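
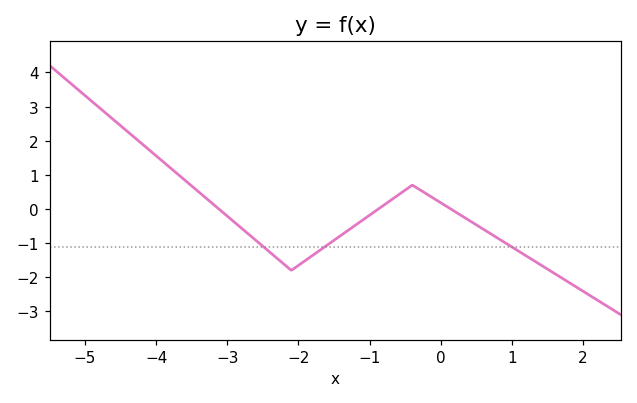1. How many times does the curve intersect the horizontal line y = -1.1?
3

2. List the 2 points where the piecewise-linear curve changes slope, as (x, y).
(-2.1, -1.8); (-0.4, 0.7)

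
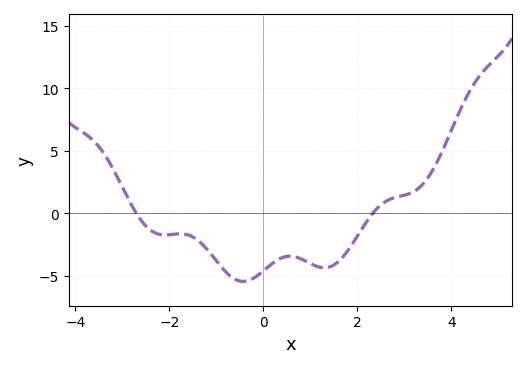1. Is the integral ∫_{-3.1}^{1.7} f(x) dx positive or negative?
negative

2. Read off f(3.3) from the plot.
1.99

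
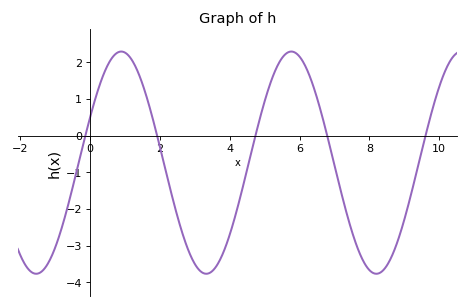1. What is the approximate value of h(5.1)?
1.2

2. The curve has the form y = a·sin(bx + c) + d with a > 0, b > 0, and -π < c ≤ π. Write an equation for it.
y = 3.03sin(1.3x + 0.42) - 0.74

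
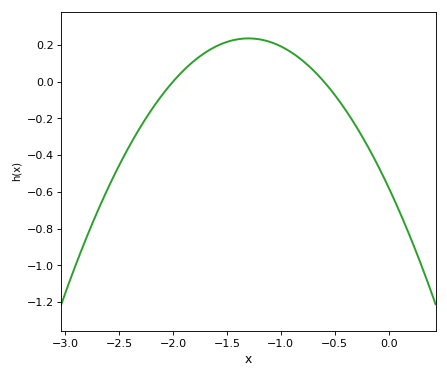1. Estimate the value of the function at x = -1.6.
0.2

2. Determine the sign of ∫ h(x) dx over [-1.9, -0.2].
positive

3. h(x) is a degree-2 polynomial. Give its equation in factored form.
y = -0.48(x + 2)(x + 0.6)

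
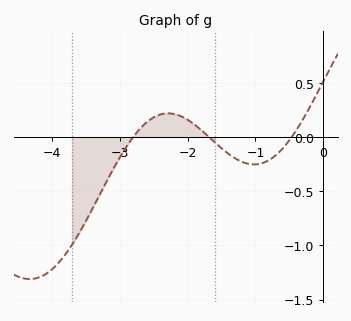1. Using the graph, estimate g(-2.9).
-0.088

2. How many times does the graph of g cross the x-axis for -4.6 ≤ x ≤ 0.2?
3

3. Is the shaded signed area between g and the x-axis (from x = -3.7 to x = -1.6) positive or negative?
negative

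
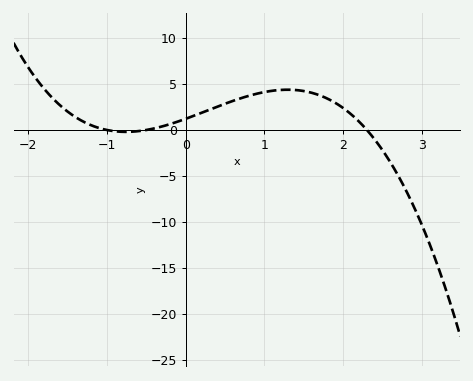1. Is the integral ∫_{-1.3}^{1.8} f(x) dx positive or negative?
positive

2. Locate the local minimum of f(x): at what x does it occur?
-0.8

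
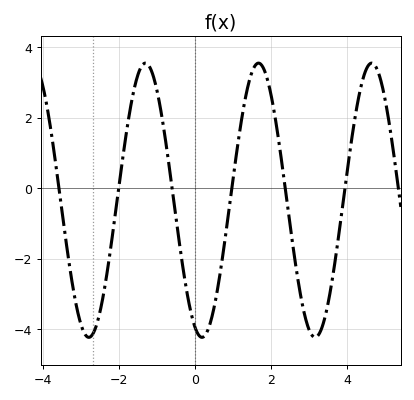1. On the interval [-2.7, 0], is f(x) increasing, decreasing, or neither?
neither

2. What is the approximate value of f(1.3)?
2.4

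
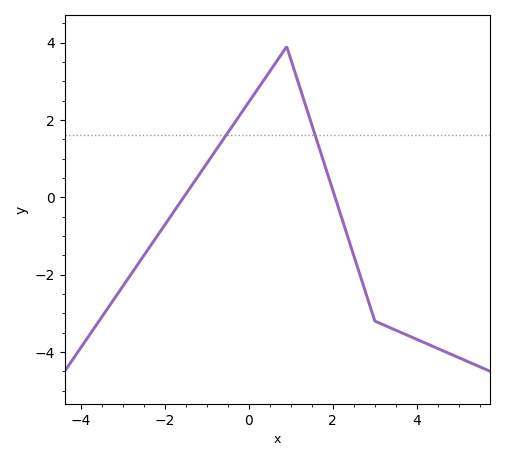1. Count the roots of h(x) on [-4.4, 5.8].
2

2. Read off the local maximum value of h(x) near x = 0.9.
3.9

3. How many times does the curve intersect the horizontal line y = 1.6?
2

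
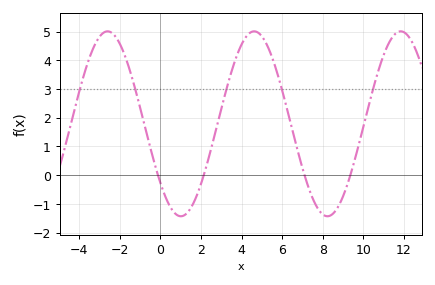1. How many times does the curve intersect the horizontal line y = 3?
5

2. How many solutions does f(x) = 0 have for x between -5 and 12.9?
4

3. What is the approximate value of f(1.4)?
-1.25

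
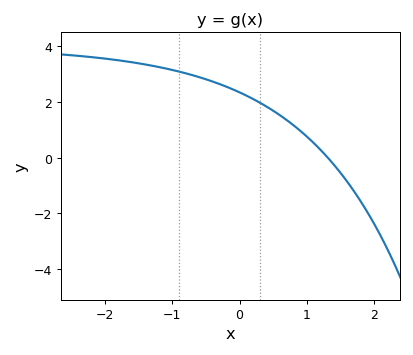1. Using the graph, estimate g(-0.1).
2.45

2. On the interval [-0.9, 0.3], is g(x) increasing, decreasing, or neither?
decreasing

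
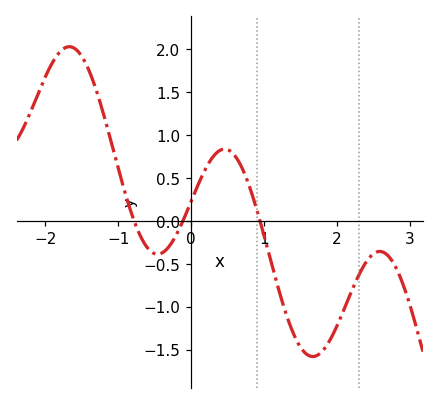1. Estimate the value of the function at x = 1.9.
-1.4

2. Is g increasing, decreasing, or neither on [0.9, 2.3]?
neither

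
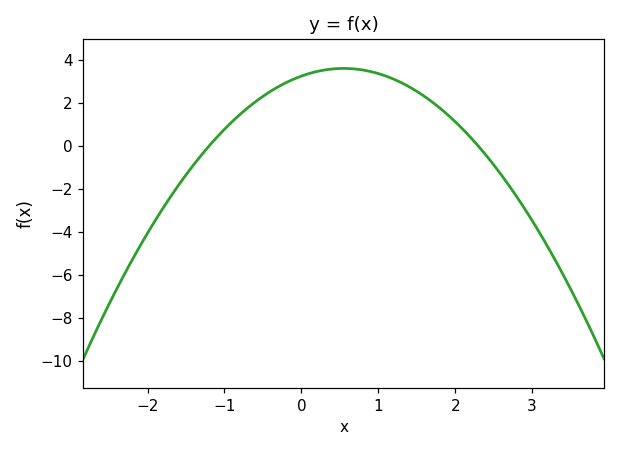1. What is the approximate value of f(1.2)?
3.12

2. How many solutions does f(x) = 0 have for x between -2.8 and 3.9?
2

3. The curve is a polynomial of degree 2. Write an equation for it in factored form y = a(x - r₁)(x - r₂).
y = -1.18(x + 1.2)(x - 2.3)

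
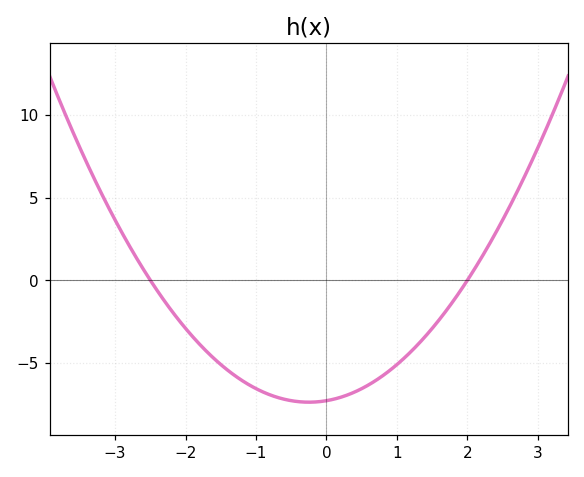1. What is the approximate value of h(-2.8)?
2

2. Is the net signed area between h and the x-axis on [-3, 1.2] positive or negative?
negative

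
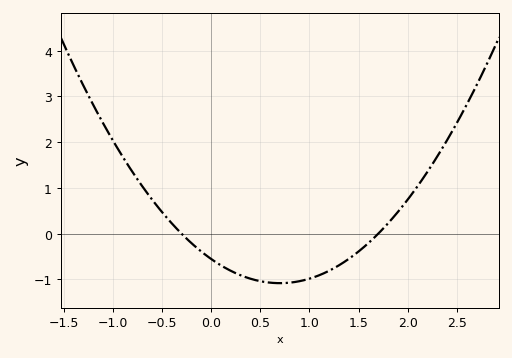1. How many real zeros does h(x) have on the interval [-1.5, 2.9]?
2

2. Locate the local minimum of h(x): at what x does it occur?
0.7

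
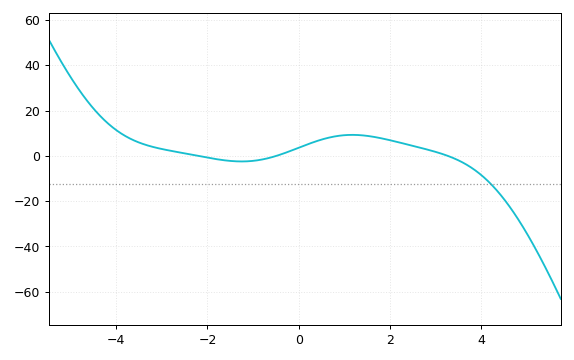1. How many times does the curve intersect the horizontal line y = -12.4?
1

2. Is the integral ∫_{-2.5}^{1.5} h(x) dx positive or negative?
positive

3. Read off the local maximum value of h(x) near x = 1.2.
10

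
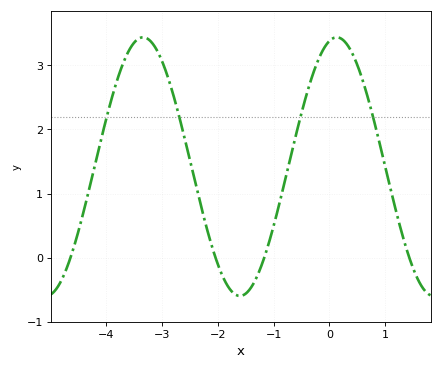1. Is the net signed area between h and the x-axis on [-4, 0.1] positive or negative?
positive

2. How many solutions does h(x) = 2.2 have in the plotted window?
4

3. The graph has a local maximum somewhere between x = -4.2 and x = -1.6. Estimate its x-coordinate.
-3.3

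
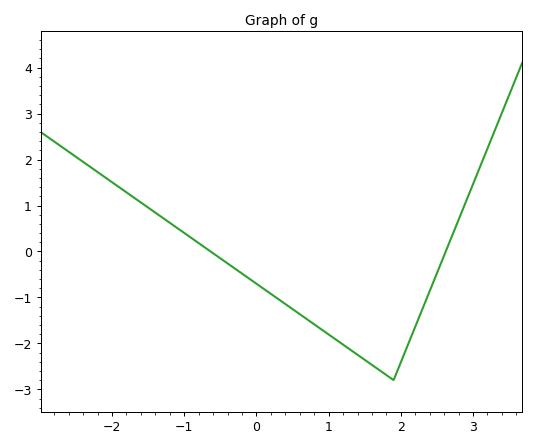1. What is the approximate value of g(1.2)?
-2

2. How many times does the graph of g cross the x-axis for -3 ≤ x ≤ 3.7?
2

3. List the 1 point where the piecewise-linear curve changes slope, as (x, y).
(1.9, -2.8)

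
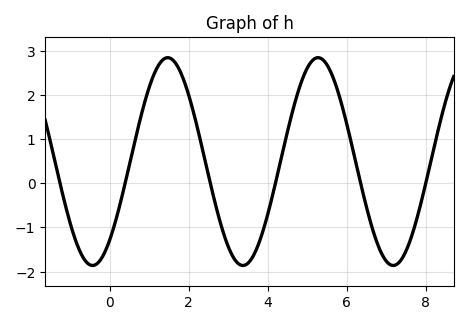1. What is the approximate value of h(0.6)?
0.816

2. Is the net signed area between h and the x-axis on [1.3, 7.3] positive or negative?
positive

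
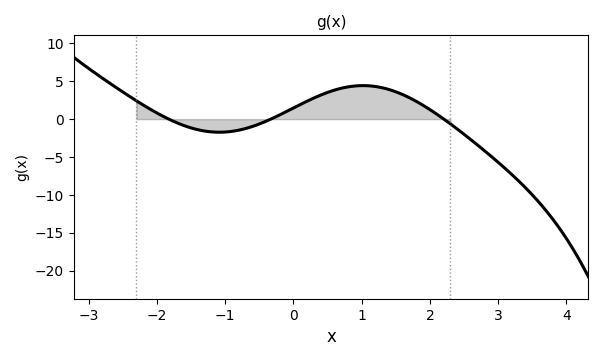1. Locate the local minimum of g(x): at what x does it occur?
-1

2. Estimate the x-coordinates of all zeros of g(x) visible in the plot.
-1.8, -0.4, 2.2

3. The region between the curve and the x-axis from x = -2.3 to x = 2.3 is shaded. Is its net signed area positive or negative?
positive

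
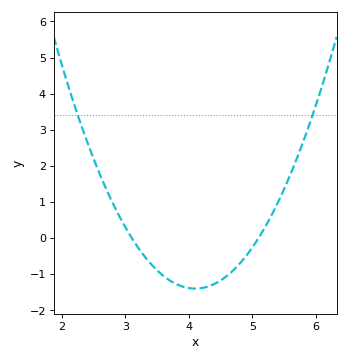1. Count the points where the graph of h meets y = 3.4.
2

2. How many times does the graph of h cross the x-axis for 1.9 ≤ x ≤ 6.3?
2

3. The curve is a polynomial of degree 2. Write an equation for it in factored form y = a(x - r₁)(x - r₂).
y = 1.4(x - 3.1)(x - 5.1)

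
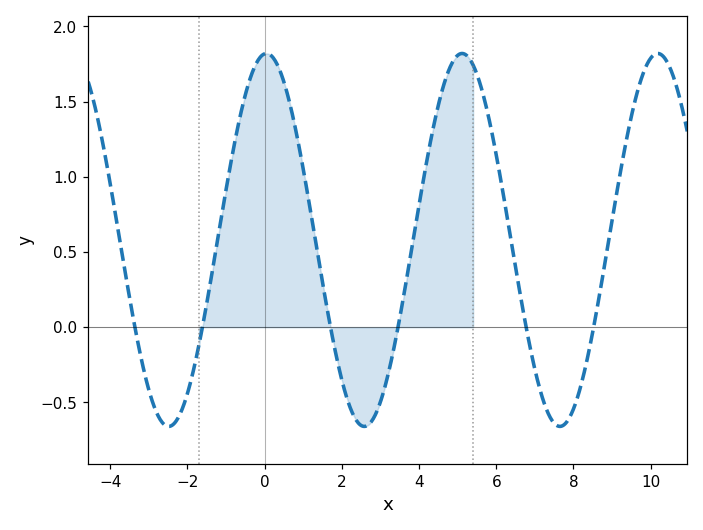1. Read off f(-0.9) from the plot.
1.05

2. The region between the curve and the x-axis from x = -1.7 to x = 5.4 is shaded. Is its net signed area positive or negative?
positive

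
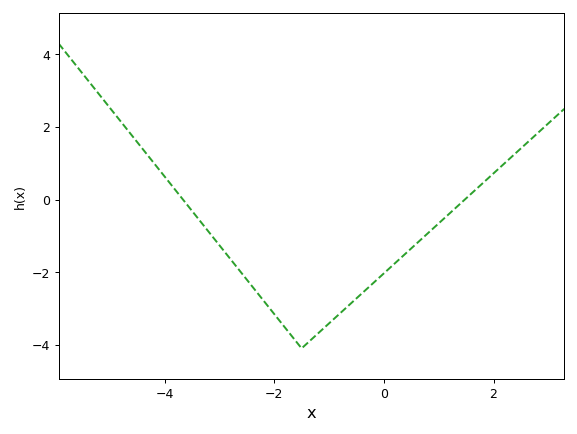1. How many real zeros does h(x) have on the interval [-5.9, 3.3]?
2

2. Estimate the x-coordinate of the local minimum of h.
-1.5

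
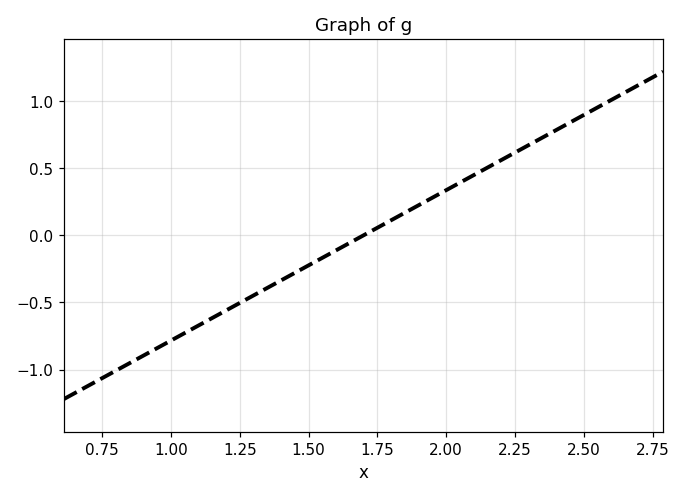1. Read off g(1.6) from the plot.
-0.1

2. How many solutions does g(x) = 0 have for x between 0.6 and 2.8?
1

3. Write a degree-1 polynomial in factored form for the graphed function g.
y = 1.12(x - 1.7)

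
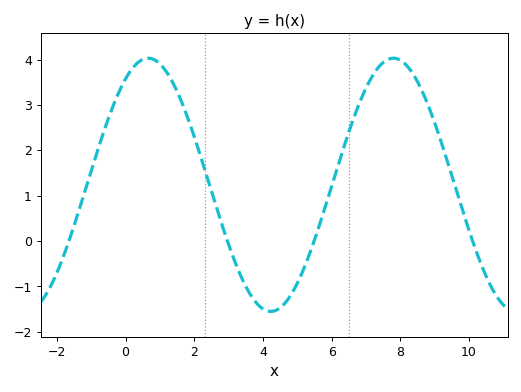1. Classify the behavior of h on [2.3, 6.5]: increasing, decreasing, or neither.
neither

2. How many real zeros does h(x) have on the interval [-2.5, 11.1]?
4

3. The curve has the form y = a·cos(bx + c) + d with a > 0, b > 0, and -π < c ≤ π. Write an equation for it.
y = 2.79cos(0.88x - 0.58) + 1.24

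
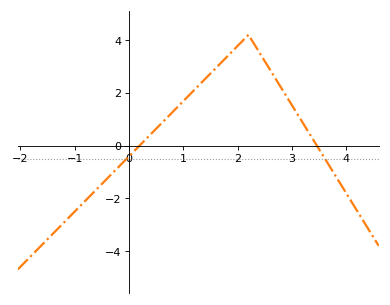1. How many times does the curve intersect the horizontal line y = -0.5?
2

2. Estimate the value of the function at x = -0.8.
-2.09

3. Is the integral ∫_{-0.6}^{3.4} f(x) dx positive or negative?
positive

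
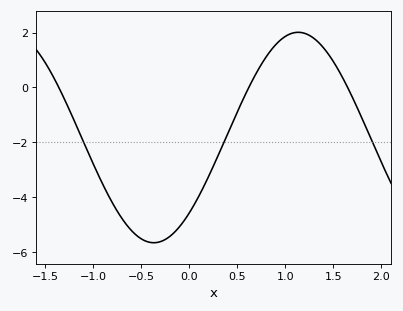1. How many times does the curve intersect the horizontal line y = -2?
3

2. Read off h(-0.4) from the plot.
-5.6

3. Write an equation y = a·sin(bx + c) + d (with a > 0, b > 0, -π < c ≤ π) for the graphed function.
y = 3.84sin(2.1x - 0.8) - 1.83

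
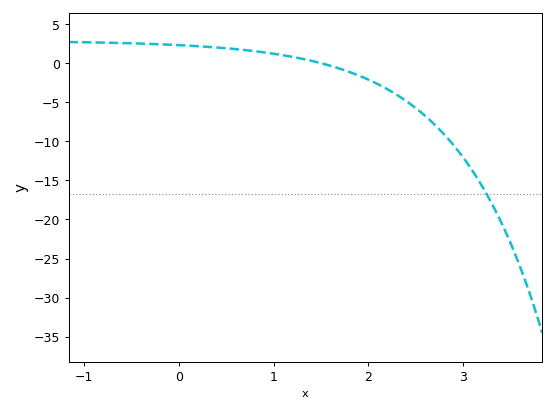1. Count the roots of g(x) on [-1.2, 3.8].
1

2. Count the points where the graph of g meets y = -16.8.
1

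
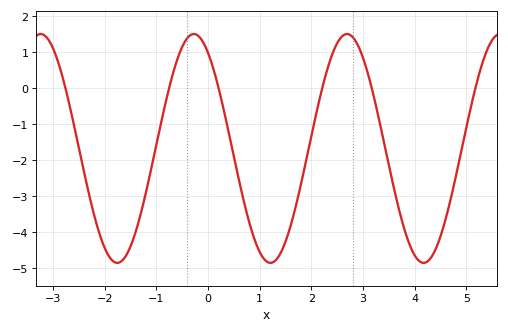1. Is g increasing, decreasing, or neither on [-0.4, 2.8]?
neither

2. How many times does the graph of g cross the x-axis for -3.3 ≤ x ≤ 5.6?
6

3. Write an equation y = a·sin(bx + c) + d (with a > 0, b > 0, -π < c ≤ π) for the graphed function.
y = 3.18sin(2.1x + 2.2) - 1.67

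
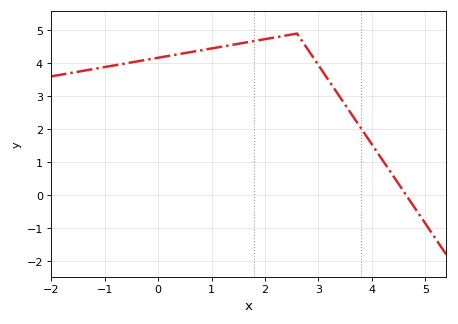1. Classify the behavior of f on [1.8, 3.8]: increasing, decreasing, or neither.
neither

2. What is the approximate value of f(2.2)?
4.8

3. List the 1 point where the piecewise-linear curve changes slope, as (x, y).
(2.6, 4.9)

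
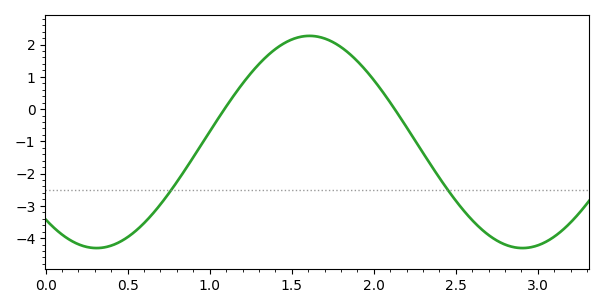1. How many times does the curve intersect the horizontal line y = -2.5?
2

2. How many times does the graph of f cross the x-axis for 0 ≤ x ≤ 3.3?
2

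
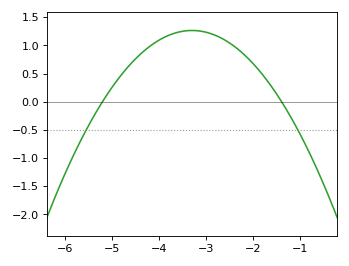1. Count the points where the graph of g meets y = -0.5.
2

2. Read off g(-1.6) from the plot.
0.25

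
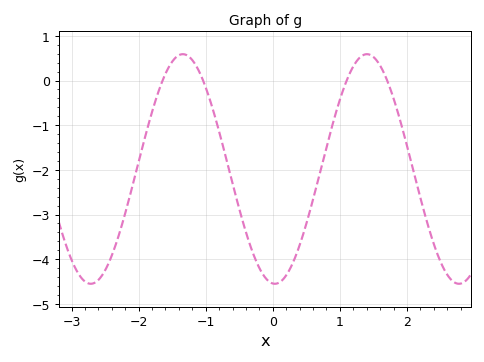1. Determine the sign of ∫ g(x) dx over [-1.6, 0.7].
negative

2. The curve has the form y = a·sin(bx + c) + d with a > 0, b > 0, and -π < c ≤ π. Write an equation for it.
y = 2.57sin(2.3x - 1.6) - 1.98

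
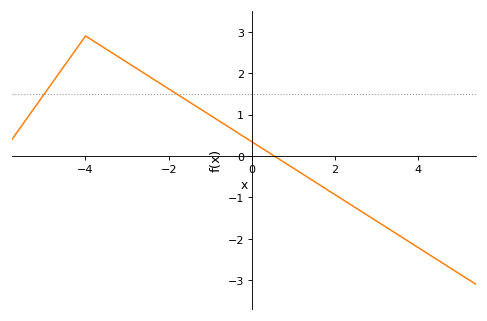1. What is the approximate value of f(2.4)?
-1.19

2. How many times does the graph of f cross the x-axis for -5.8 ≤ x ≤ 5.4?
1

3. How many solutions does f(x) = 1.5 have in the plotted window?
2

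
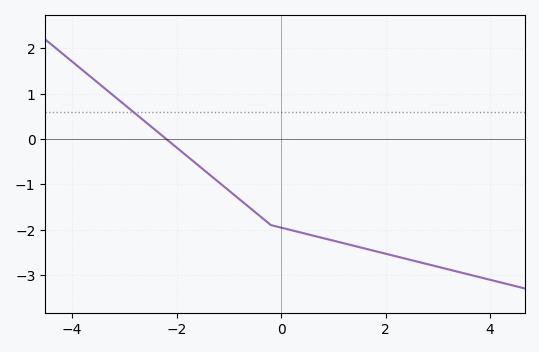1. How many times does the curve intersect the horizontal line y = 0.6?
1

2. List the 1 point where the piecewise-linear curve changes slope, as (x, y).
(-0.2, -1.9)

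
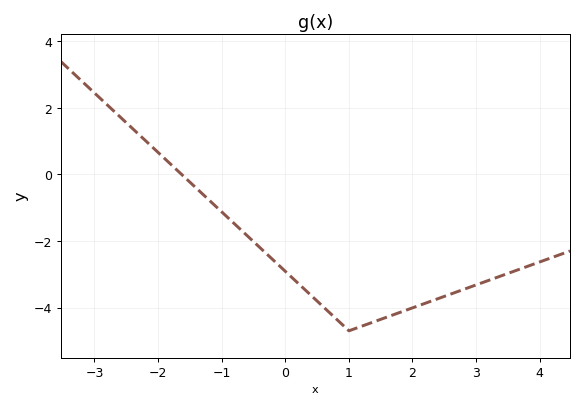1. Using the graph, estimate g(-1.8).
0.4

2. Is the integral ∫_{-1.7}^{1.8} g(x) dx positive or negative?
negative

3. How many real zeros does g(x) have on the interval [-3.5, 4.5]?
1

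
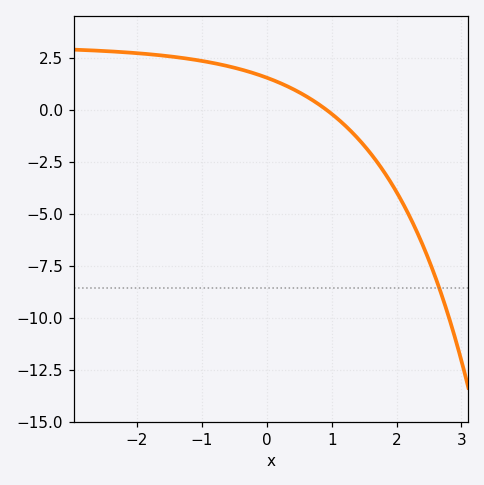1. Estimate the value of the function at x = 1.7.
-2.6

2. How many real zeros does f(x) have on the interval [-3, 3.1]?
1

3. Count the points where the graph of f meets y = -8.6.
1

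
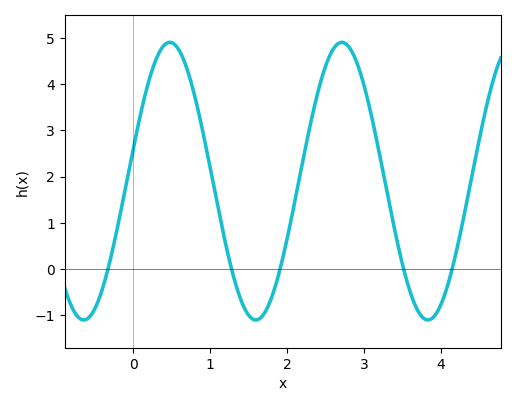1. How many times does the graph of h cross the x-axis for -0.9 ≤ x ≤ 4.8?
5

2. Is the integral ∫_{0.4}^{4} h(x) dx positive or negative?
positive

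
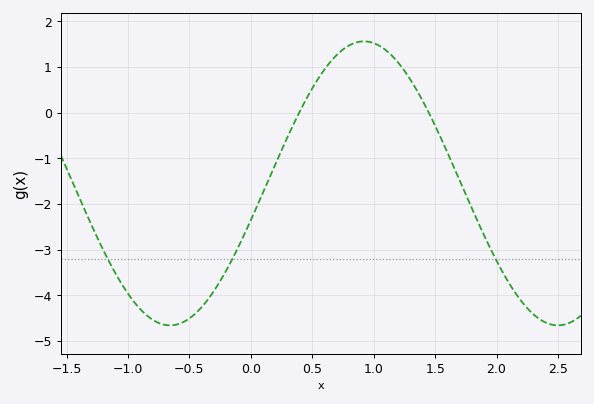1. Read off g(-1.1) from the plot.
-3.53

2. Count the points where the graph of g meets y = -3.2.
3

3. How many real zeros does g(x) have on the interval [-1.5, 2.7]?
2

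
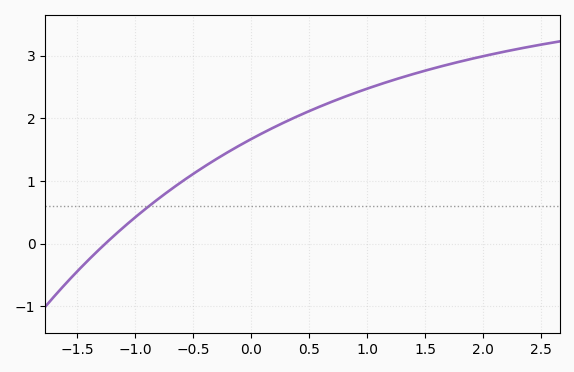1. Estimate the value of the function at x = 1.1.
2.5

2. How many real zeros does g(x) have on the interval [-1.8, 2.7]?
1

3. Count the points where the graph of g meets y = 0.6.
1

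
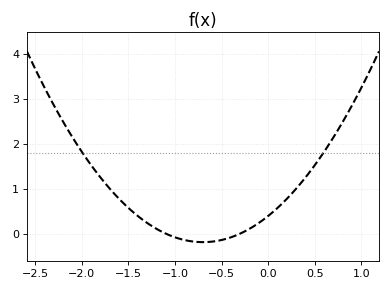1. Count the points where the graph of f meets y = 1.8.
2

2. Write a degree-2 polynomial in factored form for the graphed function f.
y = 1.19(x + 1.1)(x + 0.3)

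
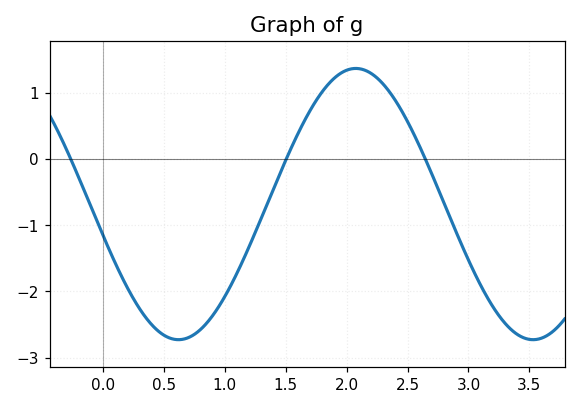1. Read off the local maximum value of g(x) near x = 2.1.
1.4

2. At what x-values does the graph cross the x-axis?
-0.3, 1.5, 2.6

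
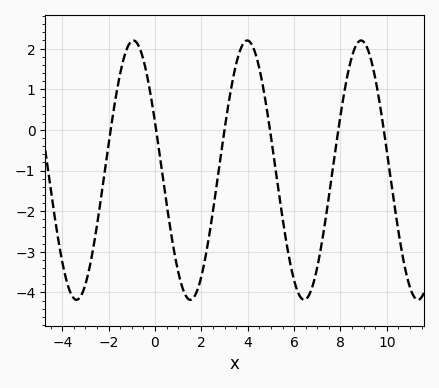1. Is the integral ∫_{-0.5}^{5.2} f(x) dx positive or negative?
negative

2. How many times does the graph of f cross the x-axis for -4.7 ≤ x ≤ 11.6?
6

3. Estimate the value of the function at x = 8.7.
2.11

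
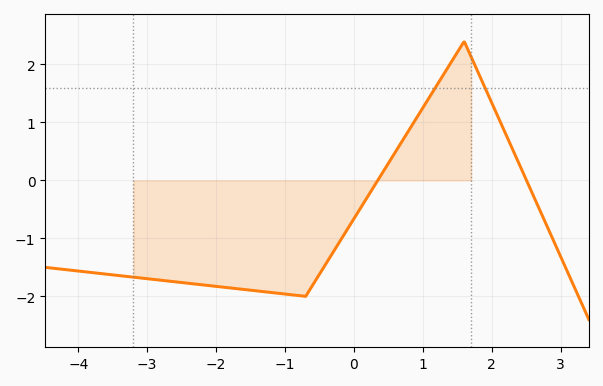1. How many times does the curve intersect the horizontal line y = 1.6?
2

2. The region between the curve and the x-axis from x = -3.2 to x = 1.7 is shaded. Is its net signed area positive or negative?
negative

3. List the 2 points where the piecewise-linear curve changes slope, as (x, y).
(-0.7, -2); (1.6, 2.4)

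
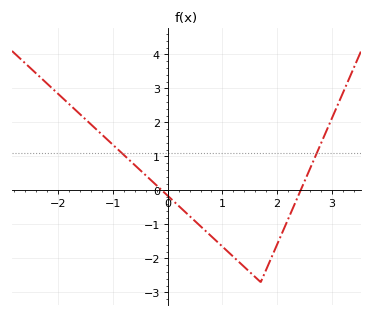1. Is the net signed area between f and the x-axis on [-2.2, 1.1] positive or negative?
positive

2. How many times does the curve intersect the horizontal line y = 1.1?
2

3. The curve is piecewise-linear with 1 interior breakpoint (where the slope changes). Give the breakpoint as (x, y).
(1.7, -2.7)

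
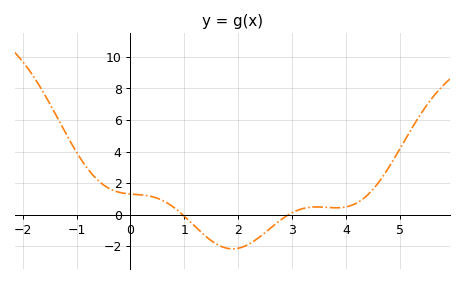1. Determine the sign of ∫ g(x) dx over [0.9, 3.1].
negative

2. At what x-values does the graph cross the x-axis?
1, 3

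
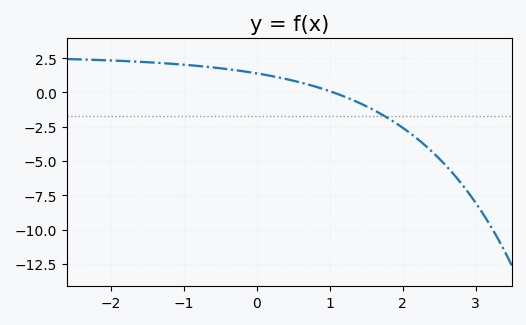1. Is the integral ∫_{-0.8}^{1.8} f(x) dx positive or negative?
positive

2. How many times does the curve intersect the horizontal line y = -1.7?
1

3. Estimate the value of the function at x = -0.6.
1.8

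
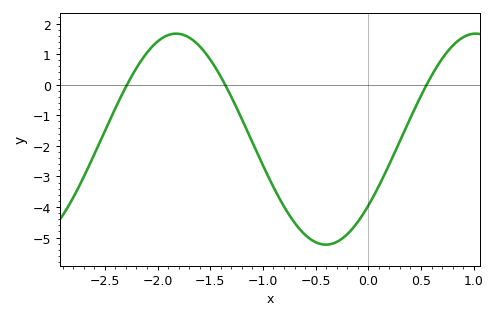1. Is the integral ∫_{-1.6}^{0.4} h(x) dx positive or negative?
negative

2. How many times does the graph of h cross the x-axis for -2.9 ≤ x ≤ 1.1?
3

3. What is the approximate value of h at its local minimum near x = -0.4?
-5.2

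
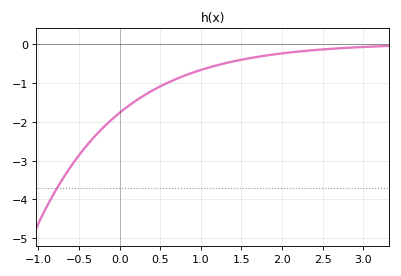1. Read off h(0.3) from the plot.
-1.32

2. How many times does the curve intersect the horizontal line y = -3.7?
1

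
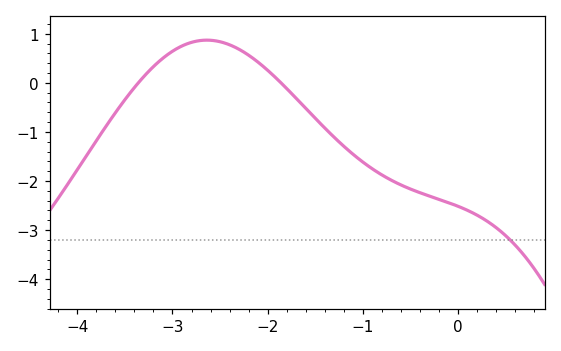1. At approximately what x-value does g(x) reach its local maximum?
-2.64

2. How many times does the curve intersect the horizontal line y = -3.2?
1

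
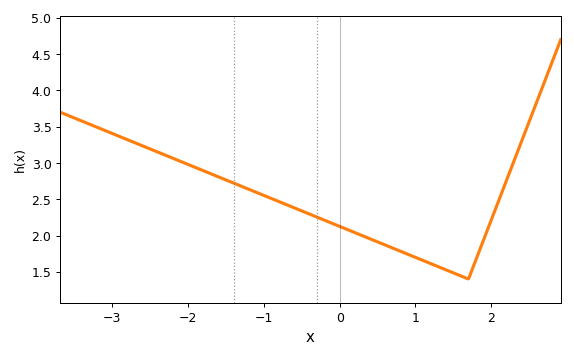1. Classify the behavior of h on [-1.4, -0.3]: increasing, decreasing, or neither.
decreasing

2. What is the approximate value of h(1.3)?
1.57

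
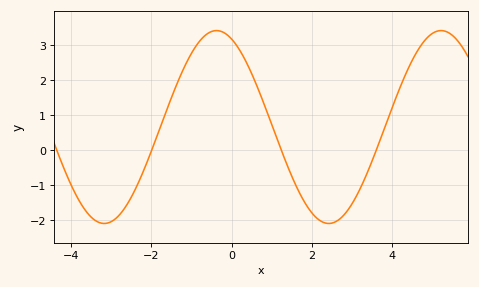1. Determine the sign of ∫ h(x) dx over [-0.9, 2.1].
positive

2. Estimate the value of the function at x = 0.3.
2.66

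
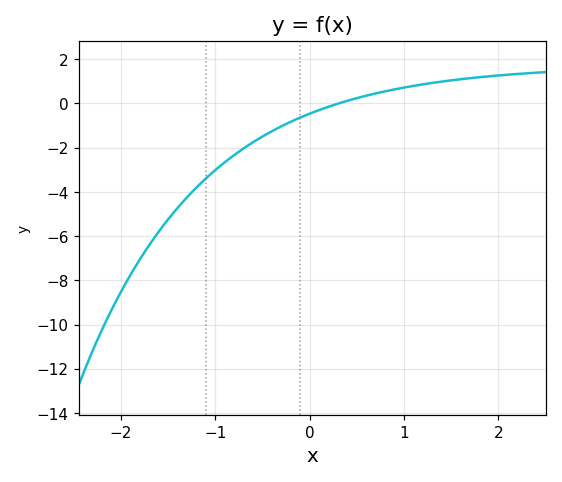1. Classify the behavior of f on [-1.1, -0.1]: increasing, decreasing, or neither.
increasing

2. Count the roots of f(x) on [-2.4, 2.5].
1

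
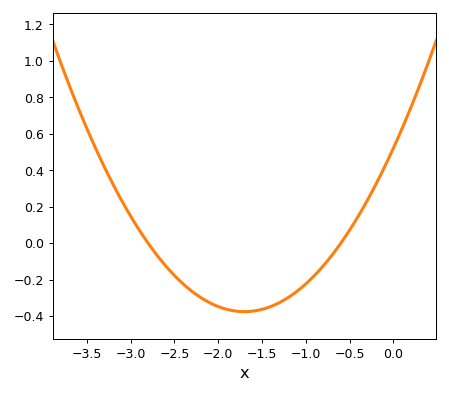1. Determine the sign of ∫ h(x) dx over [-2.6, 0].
negative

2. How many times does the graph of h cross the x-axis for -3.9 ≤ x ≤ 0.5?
2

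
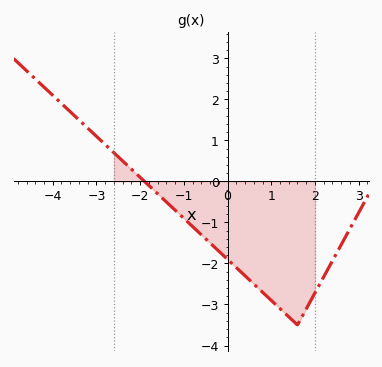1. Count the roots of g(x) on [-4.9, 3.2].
1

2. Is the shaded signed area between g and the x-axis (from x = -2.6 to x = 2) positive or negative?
negative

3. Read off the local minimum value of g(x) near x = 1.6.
-3.5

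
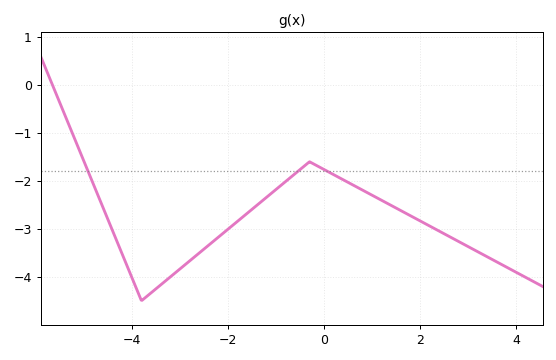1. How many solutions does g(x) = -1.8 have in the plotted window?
3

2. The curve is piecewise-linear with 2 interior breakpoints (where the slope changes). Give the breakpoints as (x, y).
(-3.8, -4.5); (-0.3, -1.6)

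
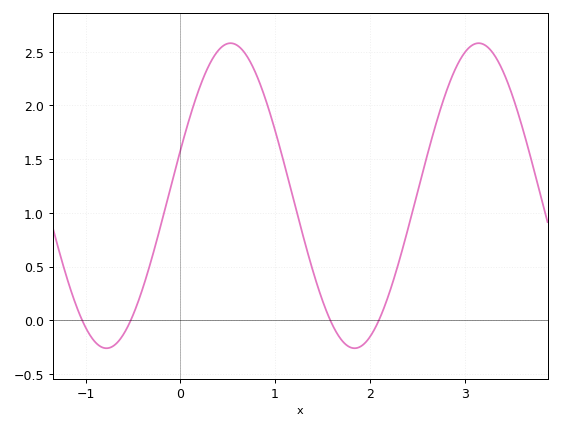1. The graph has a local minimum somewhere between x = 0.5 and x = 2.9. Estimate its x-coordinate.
1.8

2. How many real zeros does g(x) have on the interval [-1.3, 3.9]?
4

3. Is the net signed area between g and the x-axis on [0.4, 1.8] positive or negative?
positive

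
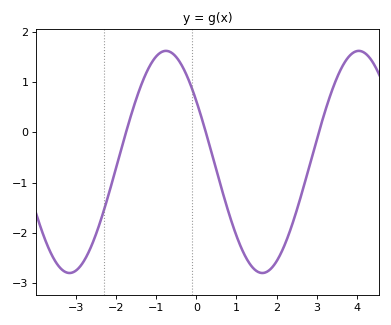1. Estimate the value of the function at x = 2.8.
-0.7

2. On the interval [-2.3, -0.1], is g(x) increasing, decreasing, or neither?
neither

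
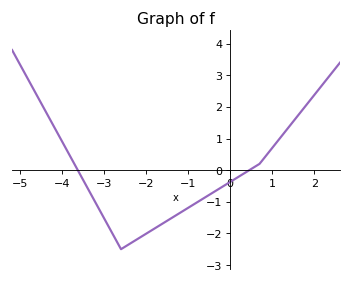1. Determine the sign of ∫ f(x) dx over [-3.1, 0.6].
negative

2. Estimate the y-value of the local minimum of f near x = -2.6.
-2.5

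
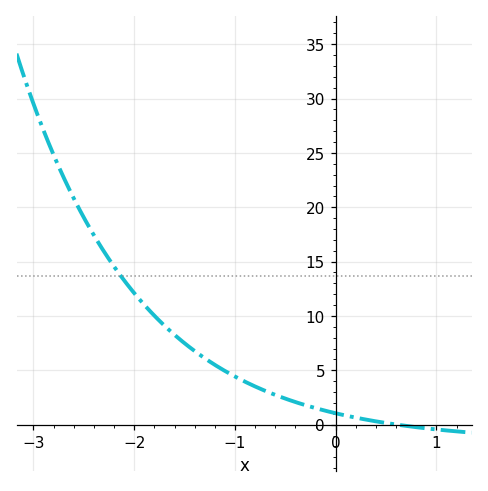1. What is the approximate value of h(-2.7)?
22.5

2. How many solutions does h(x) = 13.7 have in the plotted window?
1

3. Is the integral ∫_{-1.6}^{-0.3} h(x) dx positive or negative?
positive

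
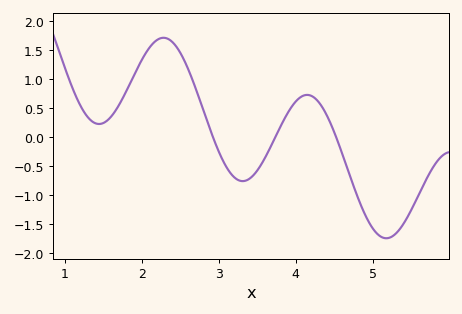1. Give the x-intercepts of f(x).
2.9, 3.7, 4.5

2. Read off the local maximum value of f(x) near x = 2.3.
1.7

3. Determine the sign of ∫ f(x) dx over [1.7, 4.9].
positive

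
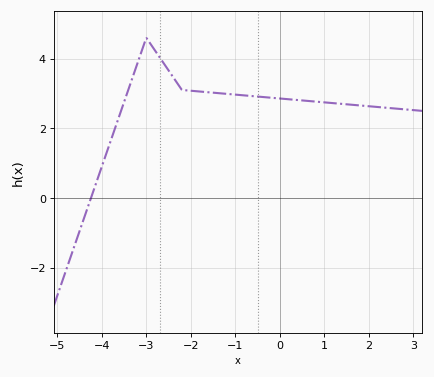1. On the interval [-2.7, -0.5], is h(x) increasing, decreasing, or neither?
decreasing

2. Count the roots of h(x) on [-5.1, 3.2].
1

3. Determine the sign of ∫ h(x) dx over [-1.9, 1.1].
positive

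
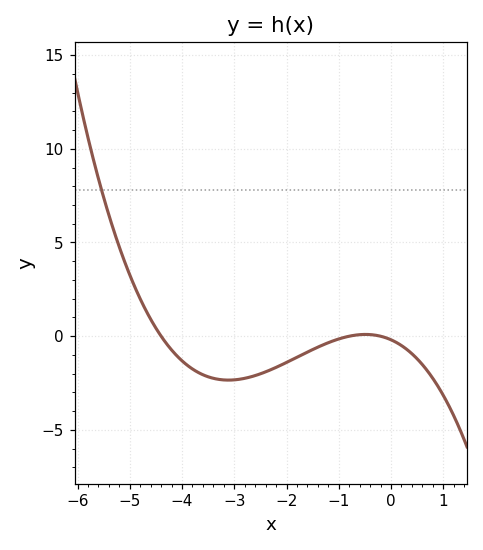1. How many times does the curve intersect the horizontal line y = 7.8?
1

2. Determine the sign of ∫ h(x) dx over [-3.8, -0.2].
negative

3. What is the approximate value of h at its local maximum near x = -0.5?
0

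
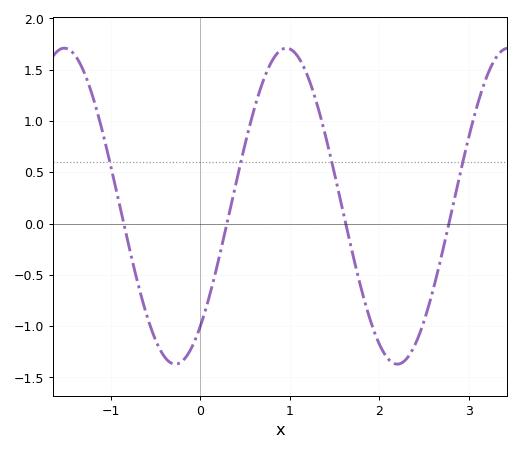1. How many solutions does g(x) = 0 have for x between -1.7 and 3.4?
4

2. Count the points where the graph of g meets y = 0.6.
4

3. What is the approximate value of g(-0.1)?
-1.2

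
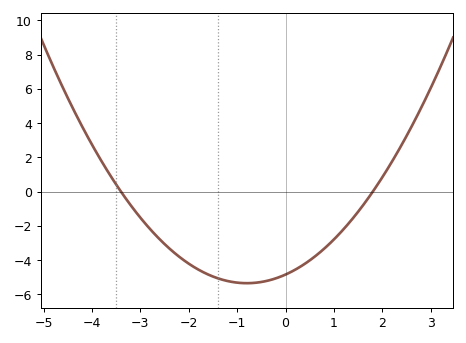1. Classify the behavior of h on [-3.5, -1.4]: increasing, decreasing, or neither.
decreasing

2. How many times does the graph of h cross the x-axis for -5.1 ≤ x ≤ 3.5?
2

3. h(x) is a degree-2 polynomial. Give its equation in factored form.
y = 0.79(x + 3.4)(x - 1.8)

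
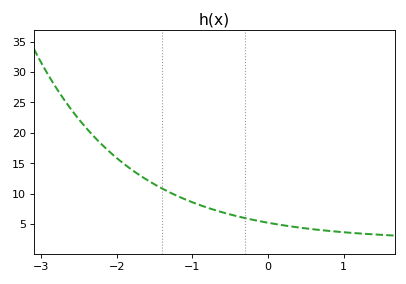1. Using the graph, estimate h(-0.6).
6.91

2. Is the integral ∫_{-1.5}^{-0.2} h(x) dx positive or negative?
positive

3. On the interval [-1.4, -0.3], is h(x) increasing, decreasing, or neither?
decreasing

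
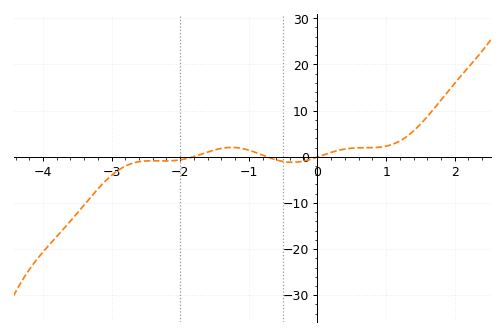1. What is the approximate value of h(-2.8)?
-2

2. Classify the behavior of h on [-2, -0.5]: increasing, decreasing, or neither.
neither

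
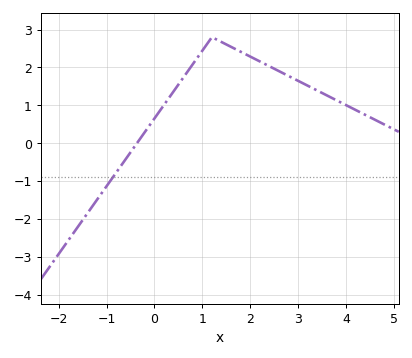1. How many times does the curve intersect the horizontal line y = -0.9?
1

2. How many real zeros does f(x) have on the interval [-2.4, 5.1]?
1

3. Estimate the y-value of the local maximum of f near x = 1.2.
2.8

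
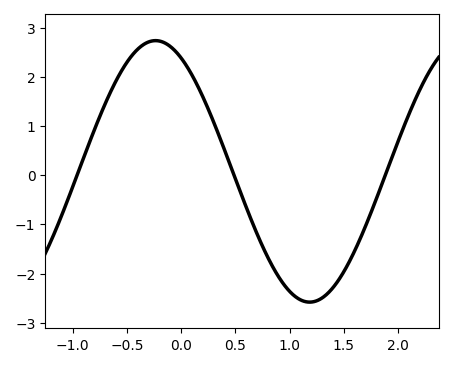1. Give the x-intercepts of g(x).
-0.95, 0.5, 1.9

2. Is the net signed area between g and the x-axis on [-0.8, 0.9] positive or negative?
positive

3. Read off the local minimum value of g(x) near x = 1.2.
-2.6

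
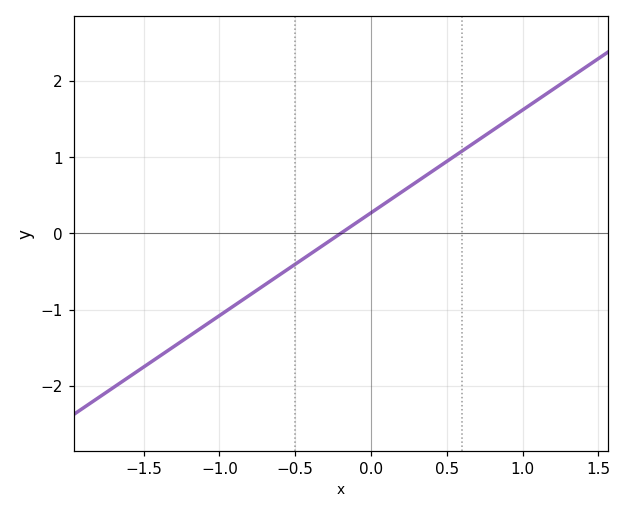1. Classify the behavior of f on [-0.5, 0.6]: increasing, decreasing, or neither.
increasing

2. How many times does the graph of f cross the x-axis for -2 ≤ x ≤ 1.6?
1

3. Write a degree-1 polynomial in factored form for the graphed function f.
y = 1.35(x + 0.2)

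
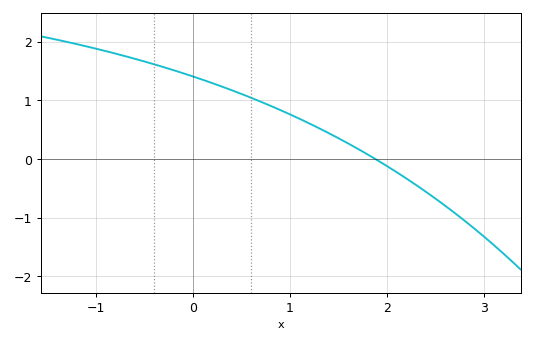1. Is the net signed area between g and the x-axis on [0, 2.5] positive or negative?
positive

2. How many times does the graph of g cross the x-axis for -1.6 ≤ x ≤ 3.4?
1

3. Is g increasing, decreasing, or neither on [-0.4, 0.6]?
decreasing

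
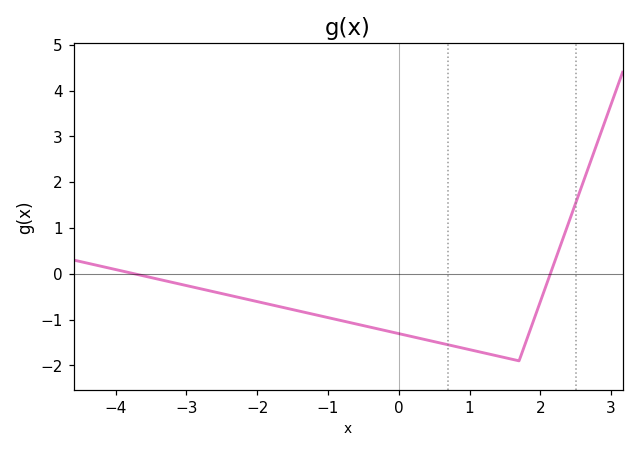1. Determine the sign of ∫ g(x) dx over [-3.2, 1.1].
negative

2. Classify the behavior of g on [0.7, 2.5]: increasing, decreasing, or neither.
neither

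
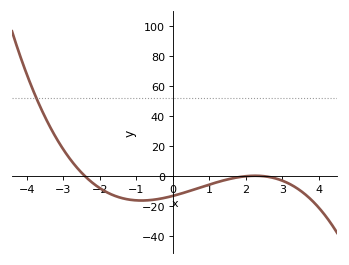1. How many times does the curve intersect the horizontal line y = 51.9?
1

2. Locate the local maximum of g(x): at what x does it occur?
2.2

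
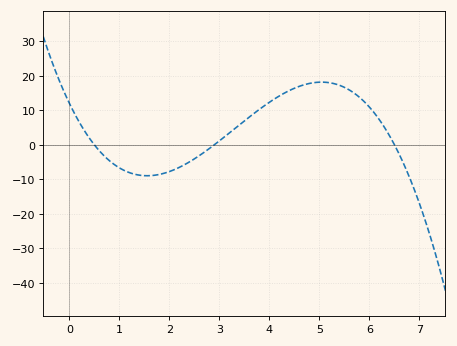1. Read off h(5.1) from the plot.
18.1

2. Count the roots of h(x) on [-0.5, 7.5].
3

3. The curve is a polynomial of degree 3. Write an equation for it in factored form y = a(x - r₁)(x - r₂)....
y = -1.28(x - 0.5)(x - 2.9)(x - 6.5)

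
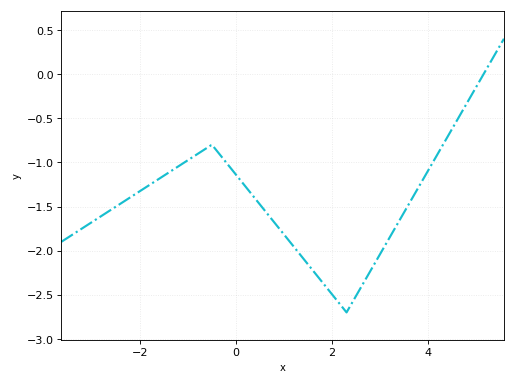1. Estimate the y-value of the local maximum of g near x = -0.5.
-0.8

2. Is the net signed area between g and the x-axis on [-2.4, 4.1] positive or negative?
negative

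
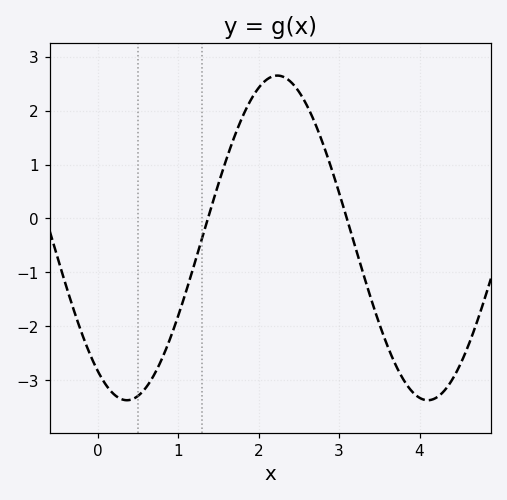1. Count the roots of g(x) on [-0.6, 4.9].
2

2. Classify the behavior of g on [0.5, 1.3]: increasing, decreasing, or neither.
increasing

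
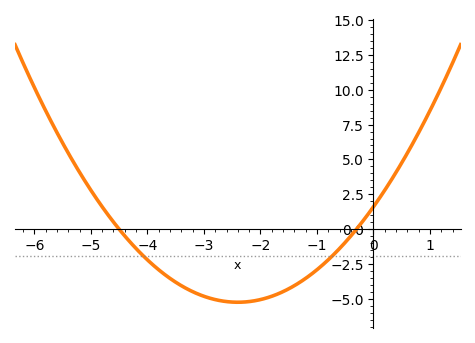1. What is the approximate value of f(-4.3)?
-0.952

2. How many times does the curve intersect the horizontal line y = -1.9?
2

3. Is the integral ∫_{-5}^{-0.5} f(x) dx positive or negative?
negative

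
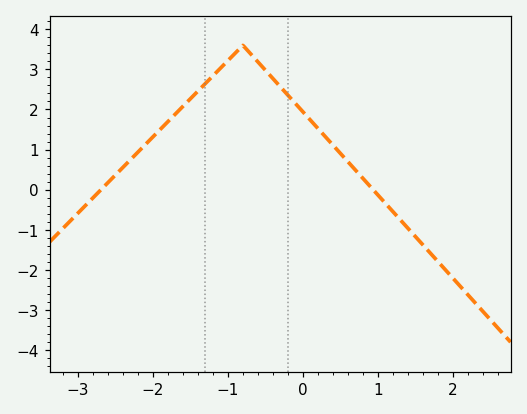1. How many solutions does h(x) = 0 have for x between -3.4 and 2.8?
2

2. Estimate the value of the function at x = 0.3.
1.32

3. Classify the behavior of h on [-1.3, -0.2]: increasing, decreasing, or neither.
neither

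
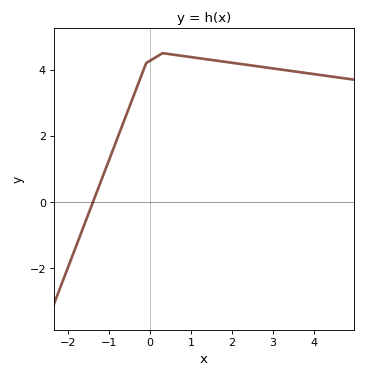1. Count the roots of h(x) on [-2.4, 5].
1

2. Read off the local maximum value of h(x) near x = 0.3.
4.4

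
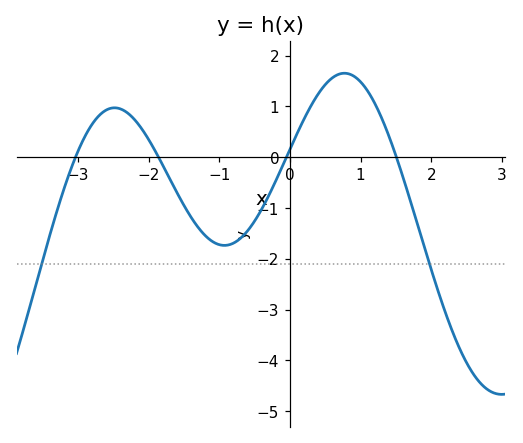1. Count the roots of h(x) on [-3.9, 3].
4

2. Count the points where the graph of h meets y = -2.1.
2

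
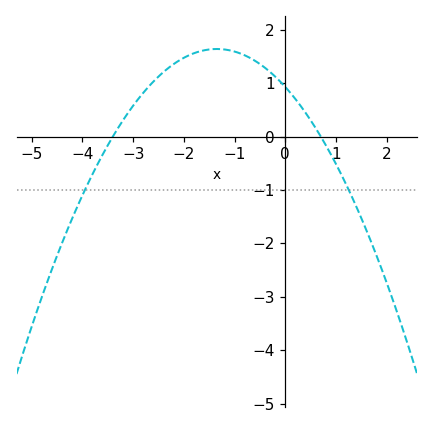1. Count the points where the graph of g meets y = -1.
2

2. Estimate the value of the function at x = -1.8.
1.56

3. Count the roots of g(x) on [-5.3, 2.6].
2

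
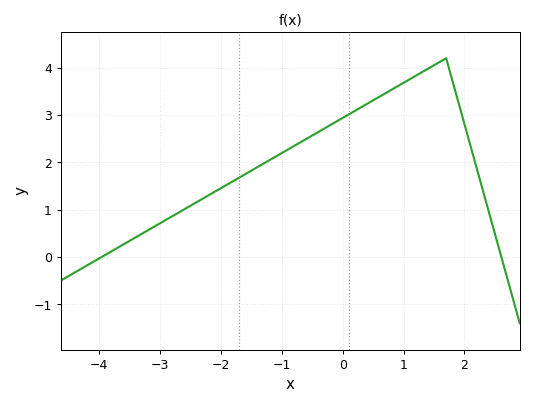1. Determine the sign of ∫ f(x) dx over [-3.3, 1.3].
positive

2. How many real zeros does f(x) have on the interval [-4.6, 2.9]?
2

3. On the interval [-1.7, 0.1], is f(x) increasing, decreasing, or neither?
increasing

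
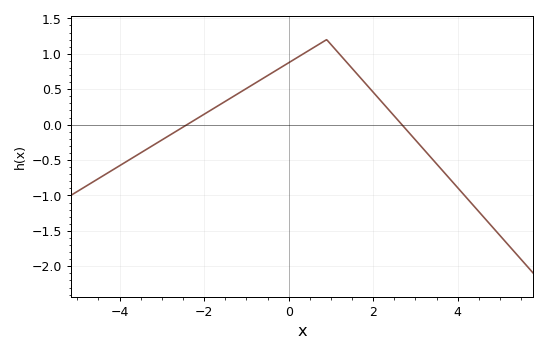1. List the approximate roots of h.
-2.4, 2.6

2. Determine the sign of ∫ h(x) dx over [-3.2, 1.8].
positive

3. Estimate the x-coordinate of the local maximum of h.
0.8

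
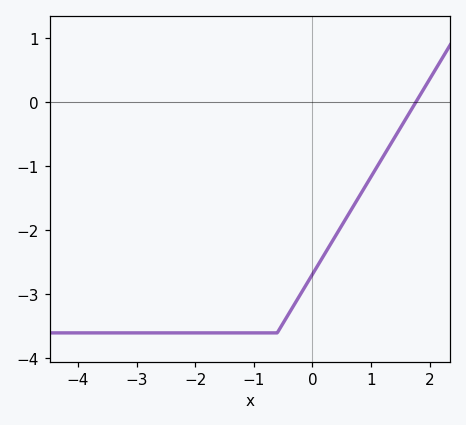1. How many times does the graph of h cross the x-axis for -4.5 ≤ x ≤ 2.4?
1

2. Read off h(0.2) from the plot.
-2.4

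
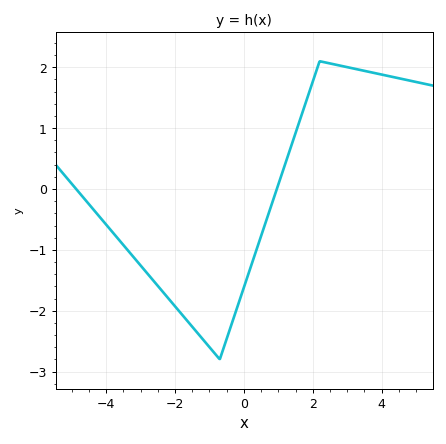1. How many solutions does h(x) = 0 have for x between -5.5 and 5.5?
2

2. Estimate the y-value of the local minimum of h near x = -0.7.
-2.8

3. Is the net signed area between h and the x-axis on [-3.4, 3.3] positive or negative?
negative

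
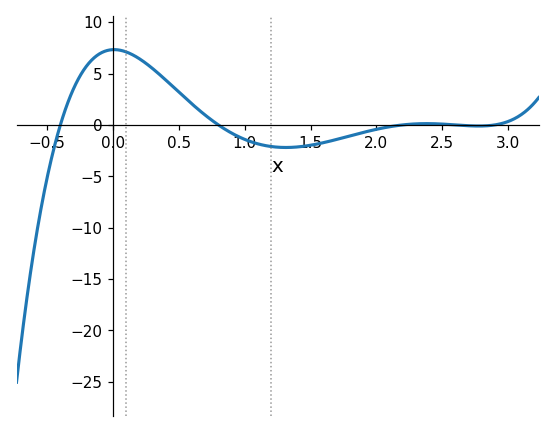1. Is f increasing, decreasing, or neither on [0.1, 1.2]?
decreasing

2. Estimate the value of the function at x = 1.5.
-2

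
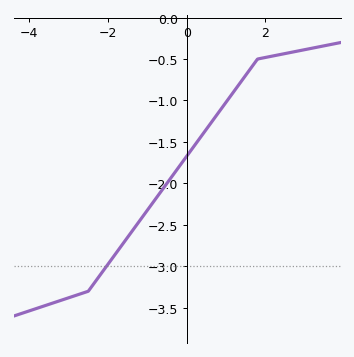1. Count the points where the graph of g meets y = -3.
1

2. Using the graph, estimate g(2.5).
-0.45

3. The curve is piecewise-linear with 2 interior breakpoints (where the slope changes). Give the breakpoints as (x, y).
(-2.5, -3.3); (1.8, -0.5)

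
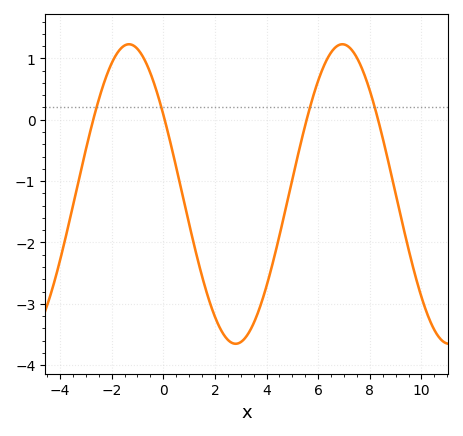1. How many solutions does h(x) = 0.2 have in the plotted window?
4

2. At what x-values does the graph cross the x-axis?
-2.8, 0, 5.6, 8.4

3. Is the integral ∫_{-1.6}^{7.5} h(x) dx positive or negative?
negative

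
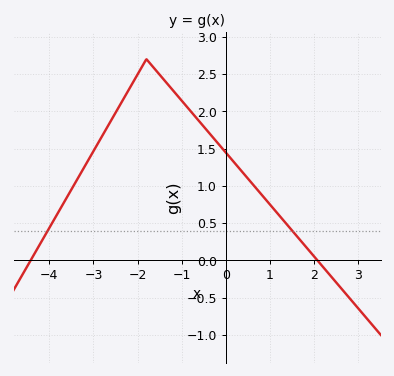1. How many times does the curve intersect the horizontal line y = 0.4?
2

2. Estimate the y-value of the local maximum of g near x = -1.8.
2.7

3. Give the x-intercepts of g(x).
-4.42, 2.08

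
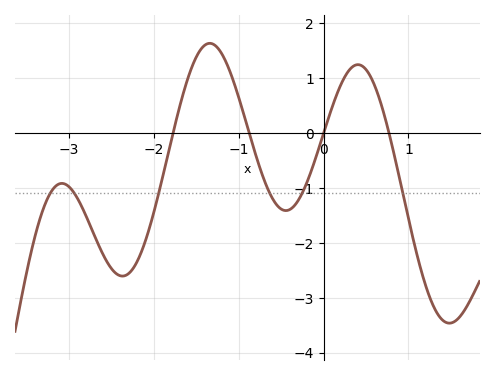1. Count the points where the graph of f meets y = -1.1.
6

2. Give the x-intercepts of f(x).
-1.8, -0.9, 0, 0.8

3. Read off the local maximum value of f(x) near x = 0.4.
1.2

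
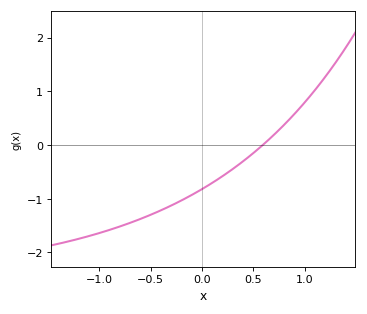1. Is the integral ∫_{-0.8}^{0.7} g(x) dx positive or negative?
negative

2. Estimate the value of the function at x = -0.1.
-0.929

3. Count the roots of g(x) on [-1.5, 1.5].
1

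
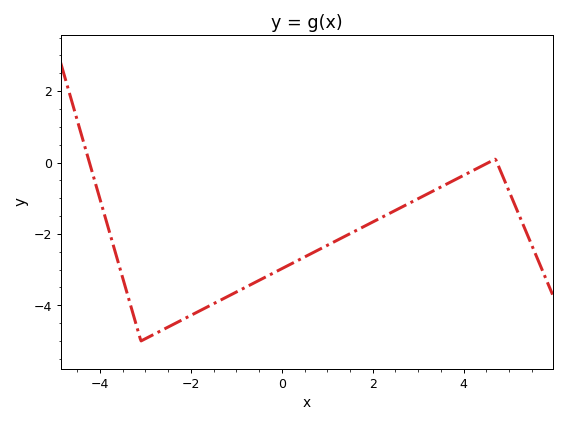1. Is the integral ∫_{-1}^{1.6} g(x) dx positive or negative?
negative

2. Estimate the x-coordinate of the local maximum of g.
4.8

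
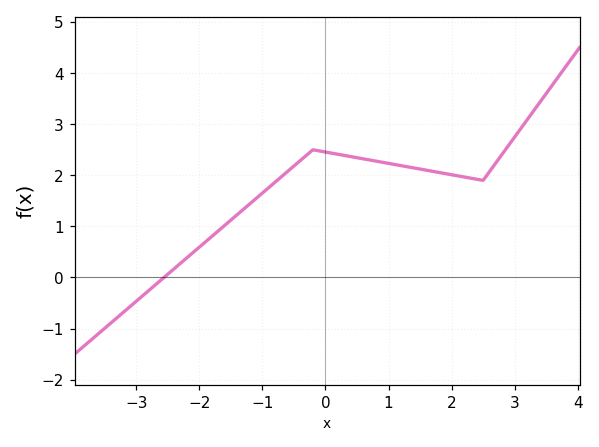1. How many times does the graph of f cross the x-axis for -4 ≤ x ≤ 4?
1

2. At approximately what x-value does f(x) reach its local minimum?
2.4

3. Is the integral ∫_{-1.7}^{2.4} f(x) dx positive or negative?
positive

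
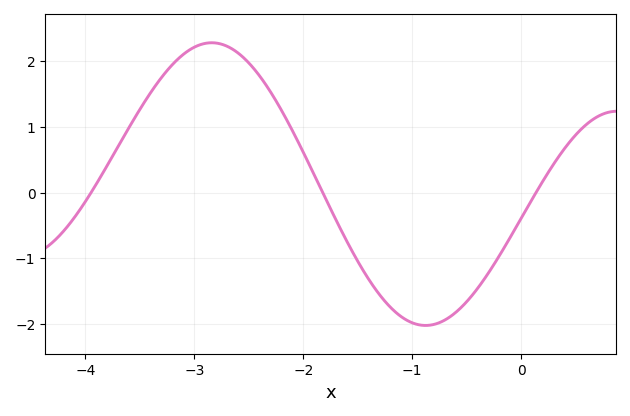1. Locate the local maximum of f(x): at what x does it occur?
-2.84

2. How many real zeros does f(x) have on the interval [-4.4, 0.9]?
3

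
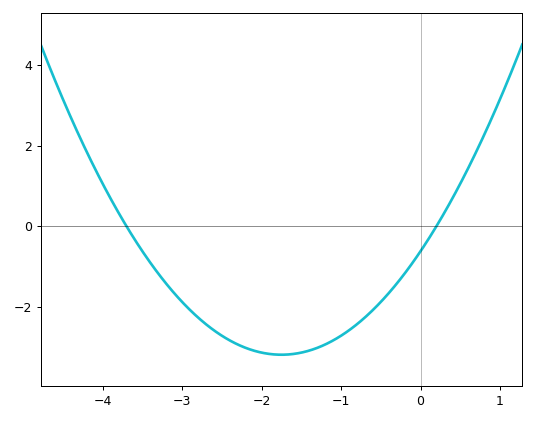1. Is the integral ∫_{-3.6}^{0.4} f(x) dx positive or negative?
negative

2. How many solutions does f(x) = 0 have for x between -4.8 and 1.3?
2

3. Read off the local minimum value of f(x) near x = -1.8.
-3.2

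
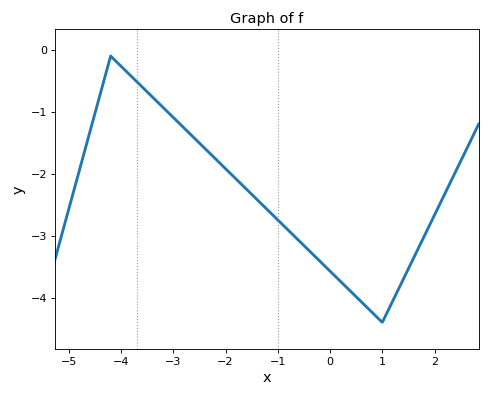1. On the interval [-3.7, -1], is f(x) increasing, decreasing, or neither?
decreasing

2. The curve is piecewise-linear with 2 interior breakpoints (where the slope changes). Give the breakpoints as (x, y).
(-4.2, -0.1); (1, -4.4)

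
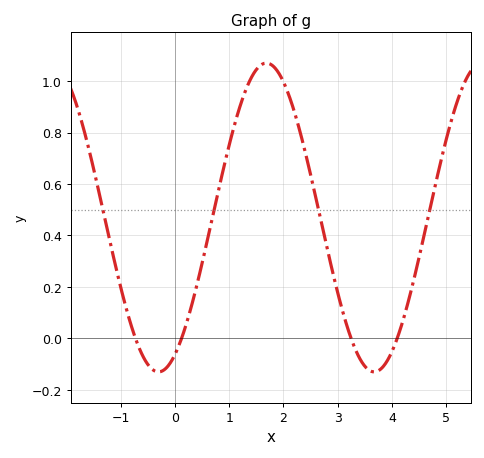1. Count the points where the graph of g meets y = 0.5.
4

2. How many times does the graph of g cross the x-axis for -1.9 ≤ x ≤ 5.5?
4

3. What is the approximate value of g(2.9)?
0.26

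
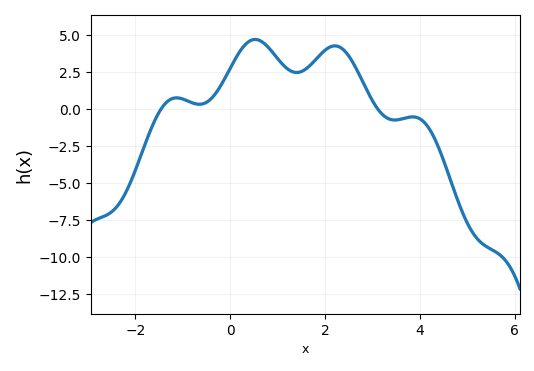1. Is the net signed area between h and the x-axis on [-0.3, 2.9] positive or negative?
positive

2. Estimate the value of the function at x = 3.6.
-0.8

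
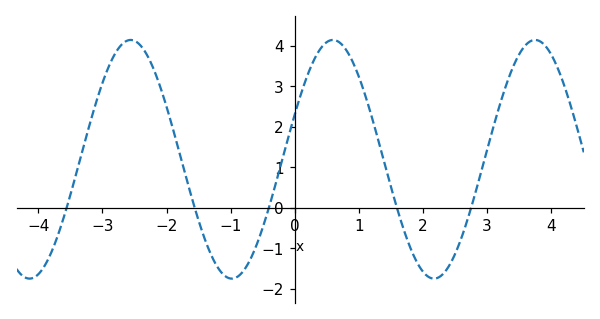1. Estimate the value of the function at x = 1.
3.3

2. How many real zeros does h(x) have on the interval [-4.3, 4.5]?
5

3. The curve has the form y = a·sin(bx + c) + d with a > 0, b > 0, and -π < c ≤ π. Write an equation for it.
y = 2.95sin(2x + 0.38) + 1.2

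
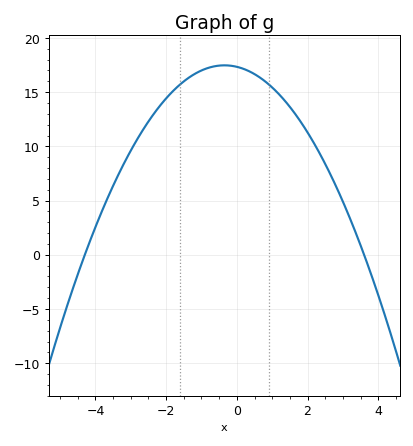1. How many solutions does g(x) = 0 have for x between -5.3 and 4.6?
2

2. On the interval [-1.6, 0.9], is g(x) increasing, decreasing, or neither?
neither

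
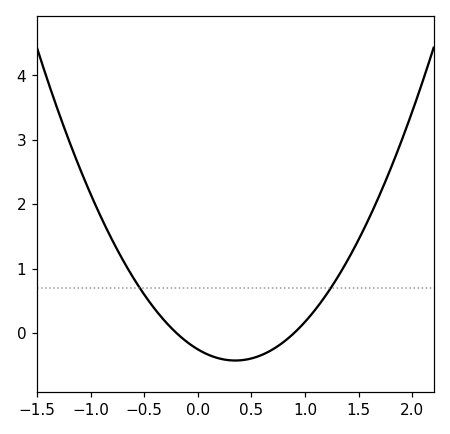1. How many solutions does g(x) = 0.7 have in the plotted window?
2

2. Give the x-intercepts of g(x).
-0.2, 0.9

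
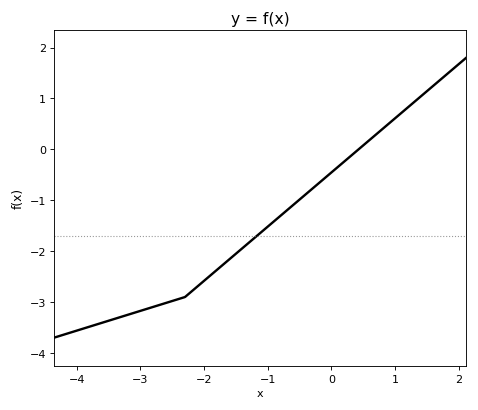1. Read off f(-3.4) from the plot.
-3.3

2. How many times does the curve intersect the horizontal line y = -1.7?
1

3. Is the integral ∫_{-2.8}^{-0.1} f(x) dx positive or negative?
negative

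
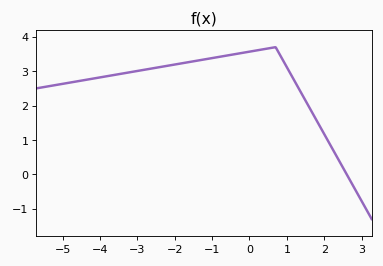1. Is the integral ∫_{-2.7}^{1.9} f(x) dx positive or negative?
positive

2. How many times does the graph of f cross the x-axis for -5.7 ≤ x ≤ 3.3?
1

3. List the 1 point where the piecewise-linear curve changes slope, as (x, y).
(0.7, 3.7)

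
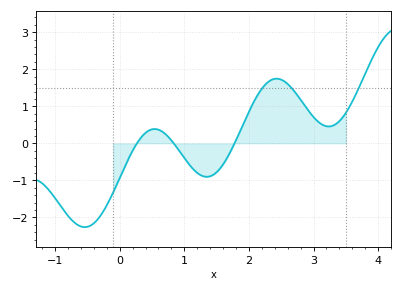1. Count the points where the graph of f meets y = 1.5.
3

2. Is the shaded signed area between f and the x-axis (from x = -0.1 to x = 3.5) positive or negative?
positive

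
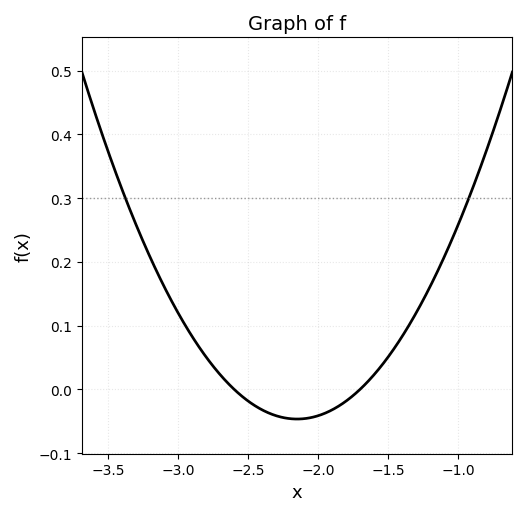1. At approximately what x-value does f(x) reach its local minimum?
-2.15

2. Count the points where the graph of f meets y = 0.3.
2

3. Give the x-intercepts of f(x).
-2.6, -1.7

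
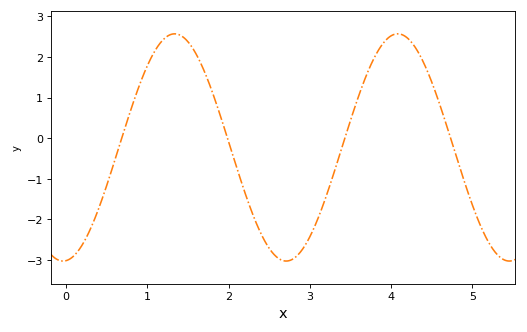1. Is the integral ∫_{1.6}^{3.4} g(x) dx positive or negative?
negative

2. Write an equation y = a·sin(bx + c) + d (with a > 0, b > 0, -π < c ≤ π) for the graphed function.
y = 2.8sin(2.3x - 1.5) - 0.23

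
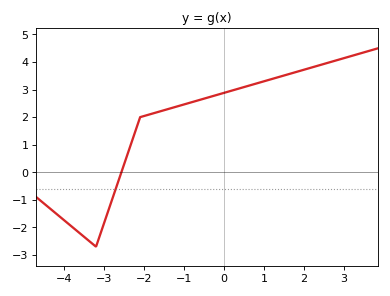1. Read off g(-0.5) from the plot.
2.67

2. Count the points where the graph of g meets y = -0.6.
1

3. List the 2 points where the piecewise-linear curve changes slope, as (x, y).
(-3.2, -2.7); (-2.1, 2)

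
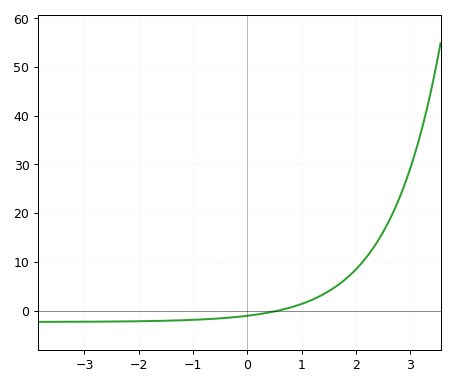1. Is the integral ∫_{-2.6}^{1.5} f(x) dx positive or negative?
negative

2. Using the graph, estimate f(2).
8.46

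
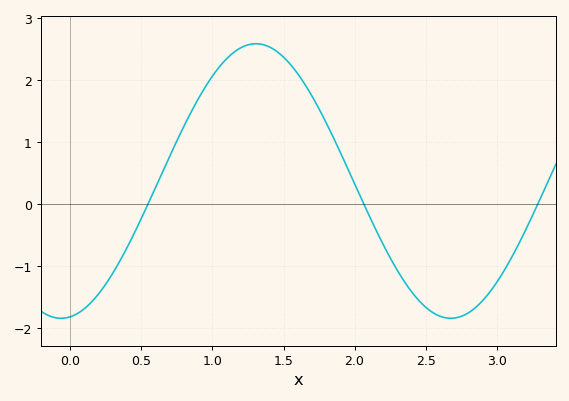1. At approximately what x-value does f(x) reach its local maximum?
1.3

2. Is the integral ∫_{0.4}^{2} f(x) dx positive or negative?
positive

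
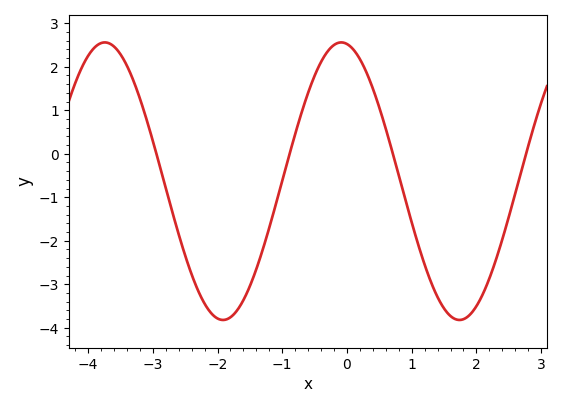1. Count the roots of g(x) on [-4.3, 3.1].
4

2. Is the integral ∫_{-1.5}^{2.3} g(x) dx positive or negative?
negative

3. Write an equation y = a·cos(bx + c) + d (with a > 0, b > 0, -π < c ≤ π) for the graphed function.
y = 3.19cos(1.72x + 0.152) - 0.63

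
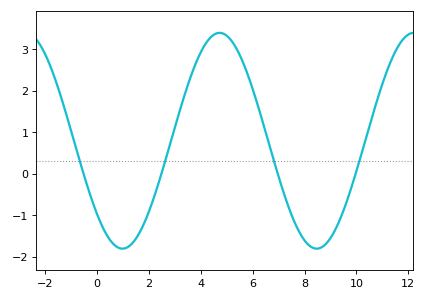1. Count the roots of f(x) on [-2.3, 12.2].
4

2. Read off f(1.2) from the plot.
-1.77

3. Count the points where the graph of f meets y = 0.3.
4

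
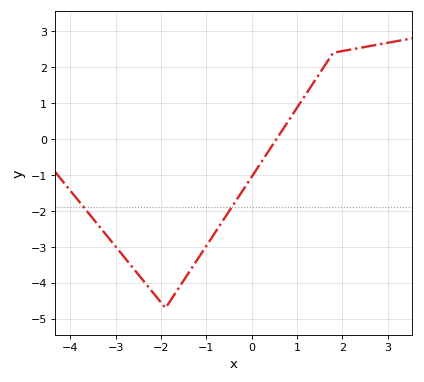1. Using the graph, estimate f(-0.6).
-2.21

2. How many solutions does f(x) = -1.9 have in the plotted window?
2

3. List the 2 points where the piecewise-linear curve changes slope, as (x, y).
(-1.9, -4.7); (1.8, 2.4)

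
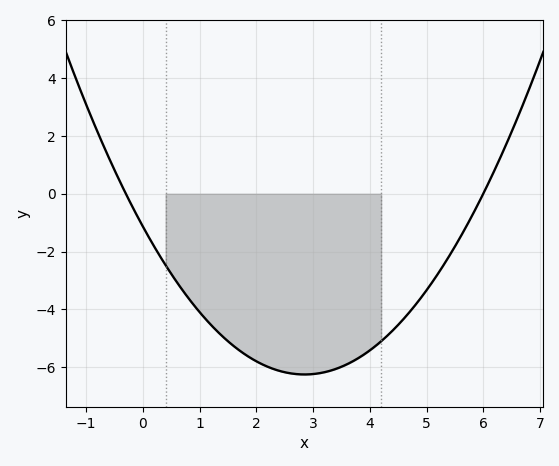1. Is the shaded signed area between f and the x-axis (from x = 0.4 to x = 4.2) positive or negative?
negative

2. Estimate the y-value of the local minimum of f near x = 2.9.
-6.25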